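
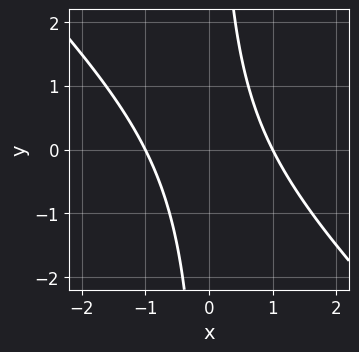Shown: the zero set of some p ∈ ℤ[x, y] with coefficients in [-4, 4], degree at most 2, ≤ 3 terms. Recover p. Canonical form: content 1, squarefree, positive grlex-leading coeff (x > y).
(a) deg p = 2. A generic line meets the curve in up to 2 points.
(b) Against the integer gridlines: the curve avoids every integer y-axis point in the box; among the integer gridlines, it crosses the x-axis at x ∈ {-1, 1}.
(c) Fitting integer coefficients to these (and the overall shape) gives p.

x^2 + x*y - 1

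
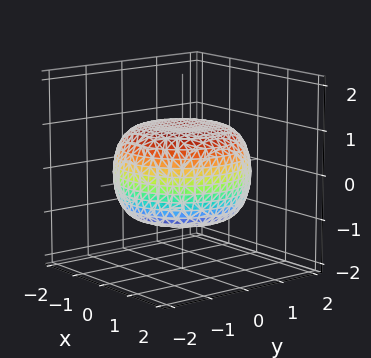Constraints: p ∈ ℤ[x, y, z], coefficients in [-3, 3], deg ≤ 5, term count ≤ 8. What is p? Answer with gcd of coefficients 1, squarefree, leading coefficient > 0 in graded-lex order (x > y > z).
x^4 + 2*x^2*y^2 + y^4 - x^2 - y^2 + 3*z^2 - 3

First, degree: no degree-3 surface has this shape, so deg p = 4.
Next, symmetries: rotational symmetry about the z-axis ⇒ p depends on x, y only through x² + y².
Next, against the integer gridlines: among the integer gridlines, it crosses the z-axis at z ∈ {-1, 1}; a circular section at z = -1 has radius exactly 1.
Finally, putting this together gives p.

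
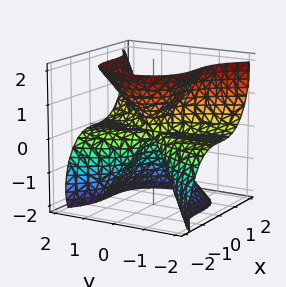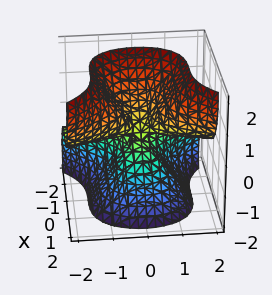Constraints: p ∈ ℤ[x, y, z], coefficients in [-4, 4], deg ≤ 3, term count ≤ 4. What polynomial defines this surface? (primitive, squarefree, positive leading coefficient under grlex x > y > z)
2*x^3 - 2*y^2*z + z^3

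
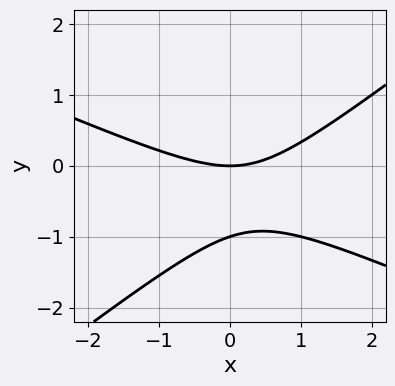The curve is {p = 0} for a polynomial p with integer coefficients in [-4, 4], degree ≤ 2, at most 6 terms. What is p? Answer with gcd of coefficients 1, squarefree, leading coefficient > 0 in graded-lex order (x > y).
1. Degree: no degree-1 curve has this shape, so deg p = 2.
2. From the visible intercepts: the y-axis gridline crossings are at y ∈ {-1, 0}; one x-axis crossing is at x = 0.
3. The integer polynomial consistent with all of this is the stated p.

x^2 + x*y - 3*y^2 - 3*y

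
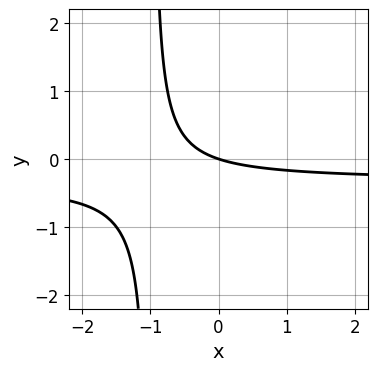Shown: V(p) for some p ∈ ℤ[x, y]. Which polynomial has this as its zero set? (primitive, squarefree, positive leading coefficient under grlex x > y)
First, deg p = 2. The shape is more complex than any degree-1 curve.
Then, observable constraints: it meets the x-axis at x = 0 (among the integer gridlines); it meets the y-axis at y = 0 (among the integer gridlines).
Finally, these observations pin down the coefficients.

3*x*y + x + 3*y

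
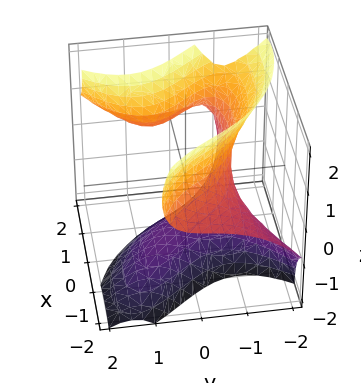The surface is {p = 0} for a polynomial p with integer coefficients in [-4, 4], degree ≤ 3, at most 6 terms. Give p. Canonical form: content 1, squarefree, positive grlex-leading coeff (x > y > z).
1. The degree is 3 — the shape is more complex than any degree-2 surface.
2. From the axis intercepts and sections: it misses every integer gridline on the x-axis; one y-axis crossing is at y = -1.
3. Fitting integer coefficients to these (and the overall shape) gives p.

2*x^2*z + 3*x*y*z - 2*y^3 - z^3 - 2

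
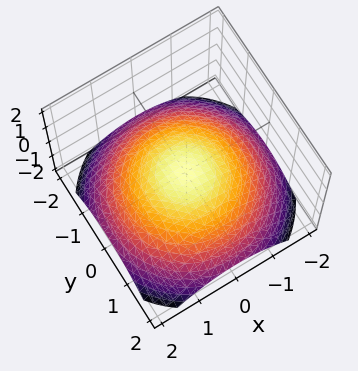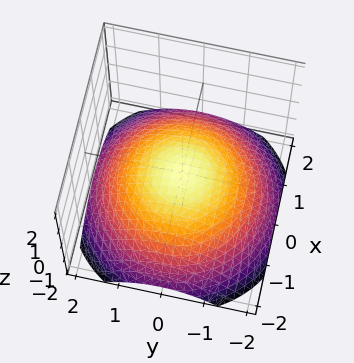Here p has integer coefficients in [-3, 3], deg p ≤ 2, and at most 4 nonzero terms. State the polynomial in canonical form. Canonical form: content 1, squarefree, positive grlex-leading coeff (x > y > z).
x^2 + y^2 + 3*z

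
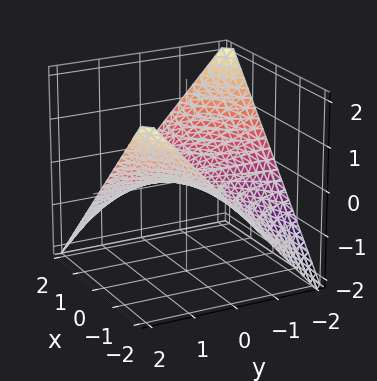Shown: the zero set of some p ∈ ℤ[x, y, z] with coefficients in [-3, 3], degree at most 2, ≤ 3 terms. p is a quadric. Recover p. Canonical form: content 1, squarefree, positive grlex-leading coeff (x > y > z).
x*y + 2*z

(a) deg p = 2. A saddle surface; a quadric.
(b) From the axis intercepts and sections: every point of the x-axis in the box is on the surface; the visible y-axis segment lies entirely on the surface; one z-axis crossing is at z = 0.
(c) The integer polynomial consistent with all of this is the stated p.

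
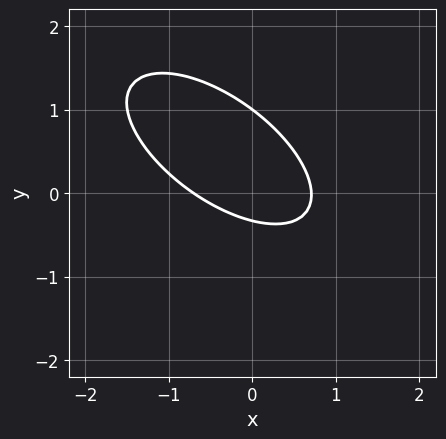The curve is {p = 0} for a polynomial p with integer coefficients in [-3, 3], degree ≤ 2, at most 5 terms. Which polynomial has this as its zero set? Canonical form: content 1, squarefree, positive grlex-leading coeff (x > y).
First, deg p = 2.
Next, reading off the gridlines: it meets the y-axis at y = 1 (among the integer gridlines).
Finally, putting this together gives p.

2*x^2 + 3*x*y + 3*y^2 - 2*y - 1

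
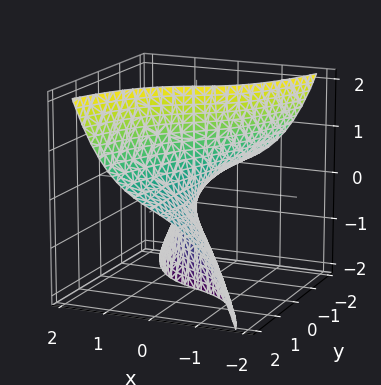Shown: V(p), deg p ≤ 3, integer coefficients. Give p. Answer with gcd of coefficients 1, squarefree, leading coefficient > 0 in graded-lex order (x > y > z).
1. deg p = 3.
2. Reading off the gridlines: every point of the z-axis in the box is on the surface; it crosses the x-axis at the gridline x = 0; every point of the y-axis in the box is on the surface.
3. Putting this together gives p.

x^3 - 2*y*z + 2*x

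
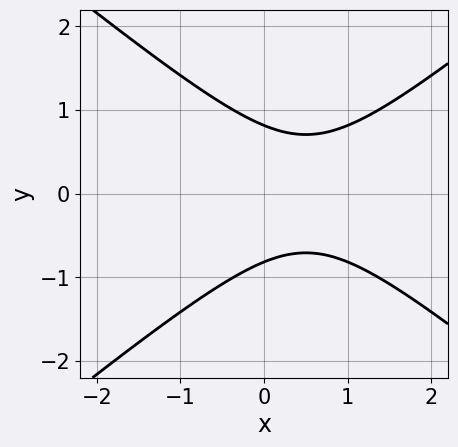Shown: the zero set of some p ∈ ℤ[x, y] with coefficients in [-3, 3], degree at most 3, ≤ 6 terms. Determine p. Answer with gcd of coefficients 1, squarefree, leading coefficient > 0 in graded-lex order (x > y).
(a) deg p = 2. The shape is more complex than any degree-1 curve.
(b) Symmetries: it's symmetric under y → −y, forcing even powers of y.
(c) Against the integer gridlines: no x-intercept at any integer in the box.
(d) Together with the visible shape, these determine p as stated.

2*x^2 - 3*y^2 - 2*x + 2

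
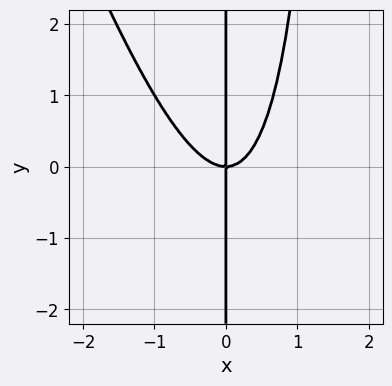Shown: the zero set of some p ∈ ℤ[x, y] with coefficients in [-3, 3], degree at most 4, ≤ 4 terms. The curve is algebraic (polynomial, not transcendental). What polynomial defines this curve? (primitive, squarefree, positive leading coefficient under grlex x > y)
3*x^3 + x^2*y - 2*x*y

First, deg p = 3. No degree-2 curve has this shape.
Then, against the integer gridlines: the visible y-axis segment lies entirely on the curve; it meets the x-axis at x = 0 (among the integer gridlines).
Finally, matching integer coefficients to the picture gives p.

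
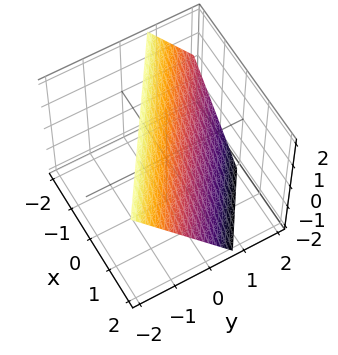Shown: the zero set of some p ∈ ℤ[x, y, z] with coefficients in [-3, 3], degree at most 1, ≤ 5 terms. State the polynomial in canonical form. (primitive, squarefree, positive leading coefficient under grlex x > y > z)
2*x + 3*y + 2*z - 2

(a) deg p = 1. Every cross-section is a straight line — this is a plane.
(b) Reading off the gridlines: it crosses the z-axis at the gridline z = 1; it crosses the x-axis at the gridline x = 1.
(c) Solving for integer coefficients yields p as stated.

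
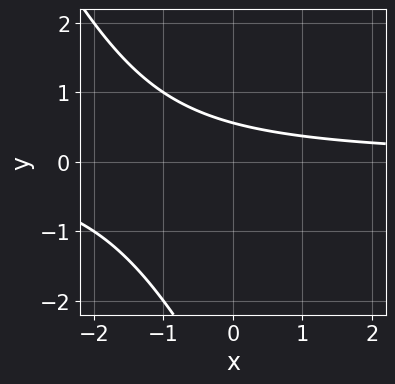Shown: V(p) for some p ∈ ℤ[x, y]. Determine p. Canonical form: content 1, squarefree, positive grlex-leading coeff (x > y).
2*x*y + y^2 + 3*y - 2

First, deg p = 2. The shape is more complex than any degree-1 curve.
Next, from the visible intercepts: the curve avoids every integer x-axis point in the box.
Finally, these observations pin down the coefficients.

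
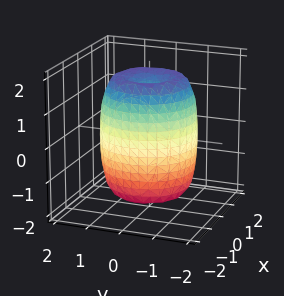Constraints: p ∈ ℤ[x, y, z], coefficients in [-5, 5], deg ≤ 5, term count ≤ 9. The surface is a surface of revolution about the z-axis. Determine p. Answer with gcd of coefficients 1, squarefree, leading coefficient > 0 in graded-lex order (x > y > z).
2*x^4 + 4*x^2*y^2 + 2*y^4 - 3*x^2 - 3*y^2 + z^2 - 2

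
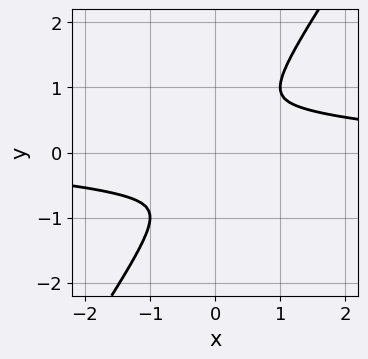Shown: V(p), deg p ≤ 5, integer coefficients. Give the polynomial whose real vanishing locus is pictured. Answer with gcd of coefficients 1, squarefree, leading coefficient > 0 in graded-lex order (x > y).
2*x^3*y + 3*x^2*y^2 - 2*y^4 - 3*x^2

First, deg p = 4. No degree-3 curve has this shape.
Finally, matching integer coefficients to the picture gives p.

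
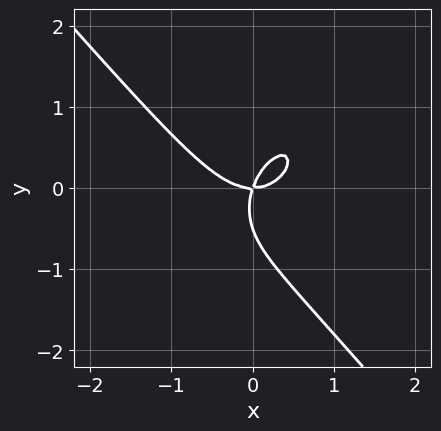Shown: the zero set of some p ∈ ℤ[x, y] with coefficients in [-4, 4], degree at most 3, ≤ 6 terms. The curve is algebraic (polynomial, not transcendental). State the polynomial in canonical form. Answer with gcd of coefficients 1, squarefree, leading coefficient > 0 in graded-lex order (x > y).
(a) Degree: no degree-2 curve has this shape, so deg p = 3.
(b) From the axis intercepts and sections: it crosses the x-axis at the gridline x = 0; it meets the y-axis at y = 0 (among the integer gridlines).
(c) Matching integer coefficients to the picture gives p.

3*x^3 + 2*y^3 - 3*x*y + y^2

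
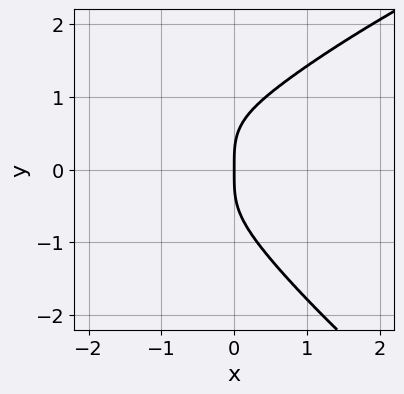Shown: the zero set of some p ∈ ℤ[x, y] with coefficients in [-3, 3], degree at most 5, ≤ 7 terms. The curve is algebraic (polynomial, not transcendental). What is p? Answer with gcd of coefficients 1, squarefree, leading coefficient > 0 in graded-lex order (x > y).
Degree: the shape is more complex than any degree-3 curve, so deg p = 4.
From the axis intercepts and sections: one x-axis crossing is at x = 0; one y-axis crossing is at y = 0.
Matching integer coefficients to the picture gives p.

x*y^3 + 2*y^4 - 3*x^3 - 3*x*y^2 - 2*x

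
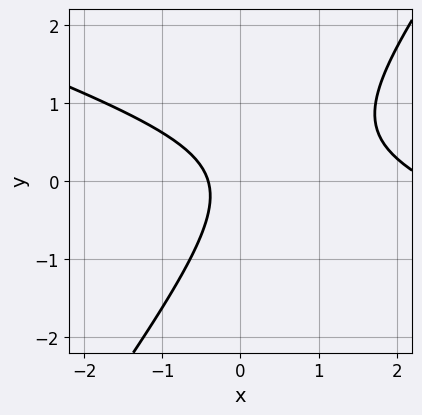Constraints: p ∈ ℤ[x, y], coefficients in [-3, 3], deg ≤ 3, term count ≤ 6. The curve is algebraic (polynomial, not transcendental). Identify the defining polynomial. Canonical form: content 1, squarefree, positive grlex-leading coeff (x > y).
x^2 + 2*x*y - 2*y^2 - 2*x - 1

1. deg p = 2. No degree-1 curve has this shape.
2. Against the integer gridlines: it misses every integer gridline on the y-axis.
3. Solving for integer coefficients yields p as stated.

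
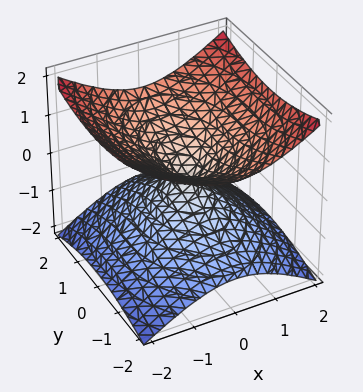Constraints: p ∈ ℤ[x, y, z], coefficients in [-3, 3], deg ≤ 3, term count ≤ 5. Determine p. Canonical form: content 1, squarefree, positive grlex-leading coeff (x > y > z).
(a) deg p = 2. Two nappes meeting at a single point; a quadric.
(b) Symmetries: the z ↦ −z reflection is a symmetry, so z appears only in even powers; the x ↦ −x reflection is a symmetry, so x appears only in even powers; mirror symmetry y ↦ −y ⇒ only even powers of y.
(c) Checking where it meets the axes: it crosses the z-axis at the gridline z = 0; it meets the y-axis at y = 0 (among the integer gridlines).
(d) Together with the visible shape, these determine p as stated.

2*x^2 + y^2 - 3*z^2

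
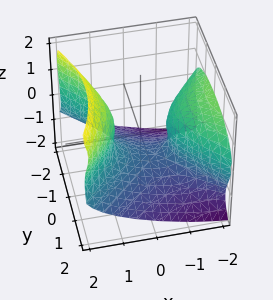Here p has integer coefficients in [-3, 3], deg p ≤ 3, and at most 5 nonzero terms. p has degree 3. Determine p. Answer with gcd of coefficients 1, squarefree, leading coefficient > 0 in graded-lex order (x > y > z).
The degree is 3 — no degree-2 surface has this shape.
Observable constraints: it misses every integer gridline on the y-axis.
Together with the visible shape, these determine p as stated.

3*x*z^2 - 3*z^3 + 3*x^2 - 3*y^2 - 2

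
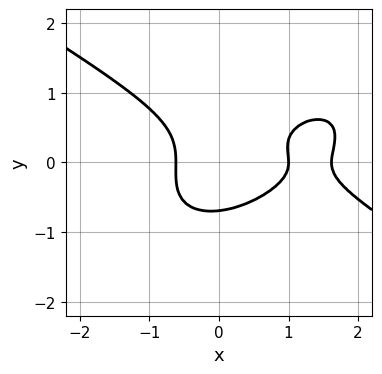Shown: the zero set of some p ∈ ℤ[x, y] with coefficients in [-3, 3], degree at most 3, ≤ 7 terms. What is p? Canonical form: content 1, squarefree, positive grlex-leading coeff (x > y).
x^3 - x*y^2 + 3*y^3 - 2*x^2 + 1

(a) The degree is 3 — a generic line meets the curve in up to 3 points.
(b) Checking where it meets the axes: it crosses the x-axis at the gridline x = 1.
(c) Assembling these constraints gives the stated polynomial.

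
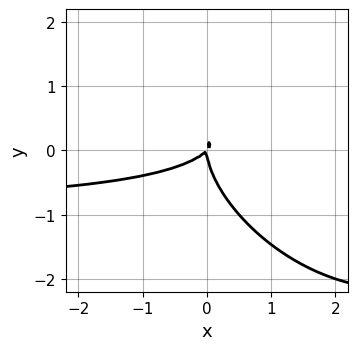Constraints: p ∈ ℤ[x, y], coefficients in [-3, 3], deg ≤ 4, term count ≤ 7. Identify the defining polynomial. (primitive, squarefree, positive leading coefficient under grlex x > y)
First, deg p = 3. The shape is more complex than any degree-2 curve.
Then, against the integer gridlines: one x-axis crossing is at x = 0; it meets the y-axis at y = 0 (among the integer gridlines).
Finally, together with the visible shape, these determine p as stated.

x^2*y + x*y^2 + y^3 + x^2 - x*y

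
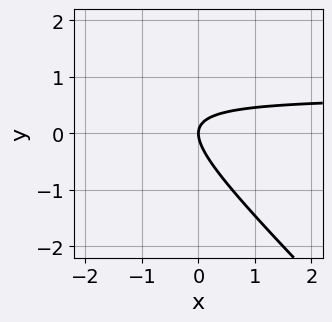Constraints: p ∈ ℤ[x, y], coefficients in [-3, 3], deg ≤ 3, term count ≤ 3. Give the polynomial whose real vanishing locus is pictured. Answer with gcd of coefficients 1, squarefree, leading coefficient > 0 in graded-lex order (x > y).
3*x*y + 3*y^2 - 2*x

(a) Degree: no degree-1 curve has this shape, so deg p = 2.
(b) Observable constraints: it crosses the x-axis at the gridline x = 0; it crosses the y-axis at the gridline y = 0.
(c) These observations pin down the coefficients.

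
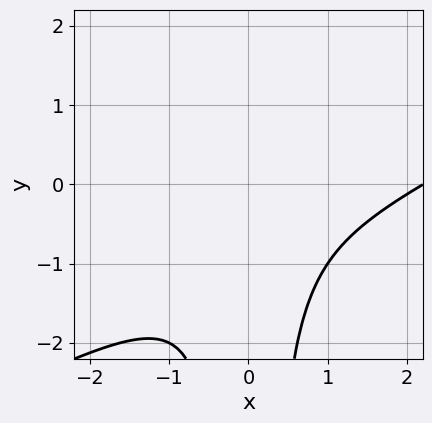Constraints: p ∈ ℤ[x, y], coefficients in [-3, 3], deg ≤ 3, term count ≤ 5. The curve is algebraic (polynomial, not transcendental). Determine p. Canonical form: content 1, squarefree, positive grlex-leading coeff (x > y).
x^3 - 2*x^2*y - 2*x^2 - 1

1. deg p = 3. A generic line meets the curve in up to 3 points.
2. Checking where it meets the axes: it misses every integer gridline on the y-axis; it misses every integer gridline on the x-axis.
3. Together with the visible shape, these determine p as stated.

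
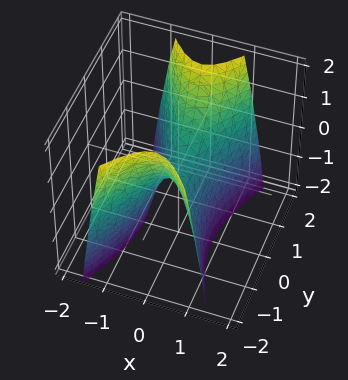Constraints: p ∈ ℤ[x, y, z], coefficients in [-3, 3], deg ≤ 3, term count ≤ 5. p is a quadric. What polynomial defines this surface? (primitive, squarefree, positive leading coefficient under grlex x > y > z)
deg p = 2. A saddle surface; a quadric.
Symmetries: the x ↦ −x reflection is a symmetry, so x appears only in even powers; it's symmetric under y → −y, forcing even powers of y.
Reading off the gridlines: it meets the x-axis at x = 0 (among the integer gridlines); one y-axis crossing is at y = 0; one z-axis crossing is at z = 0.
Together with the visible shape, these determine p as stated.

3*x^2 - y^2 + z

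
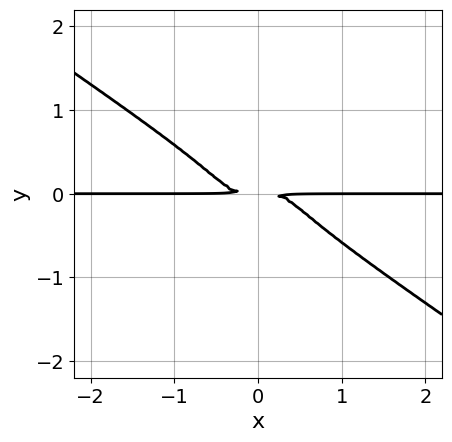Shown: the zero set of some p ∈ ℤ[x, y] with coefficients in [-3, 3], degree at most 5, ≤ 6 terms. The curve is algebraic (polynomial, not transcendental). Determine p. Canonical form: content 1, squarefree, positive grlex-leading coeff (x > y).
2*x^3*y - 3*x*y^3 + 2*y^4 + y^2

First, degree: a generic line meets the curve in up to 4 points, so deg p = 4.
Then, from the axis intercepts and sections: every point of the x-axis in the box is on the curve.
Finally, solving for integer coefficients yields p as stated.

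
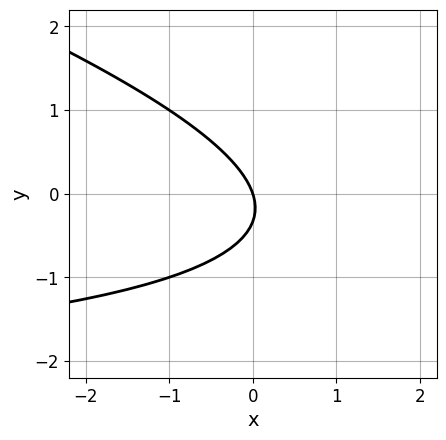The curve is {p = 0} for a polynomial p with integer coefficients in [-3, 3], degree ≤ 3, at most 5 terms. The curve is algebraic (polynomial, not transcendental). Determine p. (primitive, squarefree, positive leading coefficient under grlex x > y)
x*y + 3*y^2 + 3*x + y

First, deg p = 2.
Next, checking where it meets the axes: one x-axis crossing is at x = 0; it meets the y-axis at y = 0 (among the integer gridlines).
Finally, fitting integer coefficients to these (and the overall shape) gives p.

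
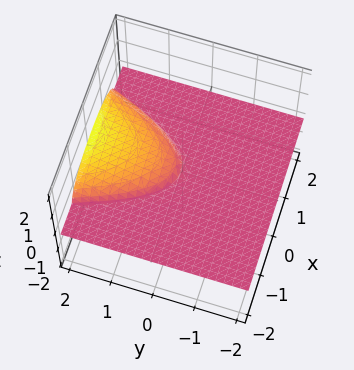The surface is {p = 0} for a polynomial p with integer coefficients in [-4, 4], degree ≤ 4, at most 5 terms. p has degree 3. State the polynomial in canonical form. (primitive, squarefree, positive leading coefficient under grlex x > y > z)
x^2*z + 3*z^3 - y*z

First, the picture has 2 separate pieces.
Next, deg p = 3.
Next, observable constraints: it meets the z-axis at z = 0 (among the integer gridlines); the visible y-axis segment lies entirely on the surface; every point of the x-axis in the box is on the surface.
Finally, matching integer coefficients to the picture gives p.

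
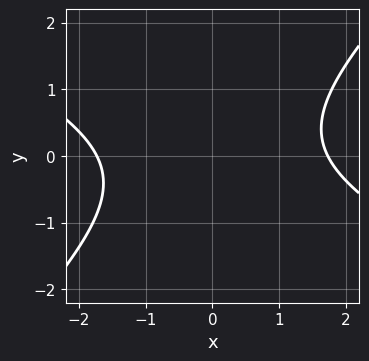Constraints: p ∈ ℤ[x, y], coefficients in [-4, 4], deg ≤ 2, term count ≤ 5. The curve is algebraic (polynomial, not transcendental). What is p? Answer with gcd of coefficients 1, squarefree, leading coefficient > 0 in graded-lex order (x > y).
x^2 + x*y - 2*y^2 - 3

First, degree: a generic line meets the curve in up to 2 points, so deg p = 2.
Then, from the axis intercepts and sections: the curve avoids every integer y-axis point in the box.
Finally, fitting integer coefficients to these (and the overall shape) gives p.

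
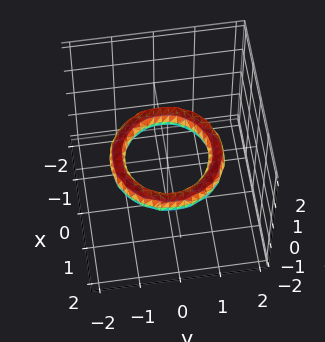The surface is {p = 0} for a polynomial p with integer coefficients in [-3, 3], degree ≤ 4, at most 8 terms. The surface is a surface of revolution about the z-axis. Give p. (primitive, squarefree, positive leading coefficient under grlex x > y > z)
deg p = 4. The shape is more complex than any degree-3 surface.
Symmetries: every cross-section ⟂ z is a circle, so x, y appear only via x² + y².
Checking where it meets the axes: the surface avoids every integer z-axis point in the box; the x-axis gridline crossings are at x ∈ {-1, 1}.
Fitting integer coefficients to these (and the overall shape) gives p. Check: (0, 1, 0) on the y-axis lies on the surface, and p(0, 1, 0) = 0. ✓

x^4 + 2*x^2*y^2 + y^4 - 3*x^2 - 3*y^2 + 3*z^2 + 2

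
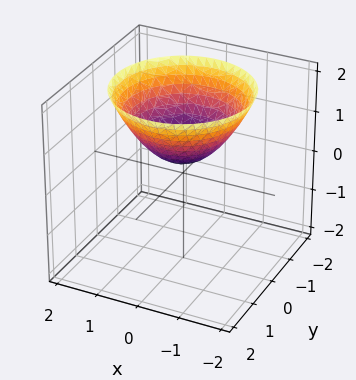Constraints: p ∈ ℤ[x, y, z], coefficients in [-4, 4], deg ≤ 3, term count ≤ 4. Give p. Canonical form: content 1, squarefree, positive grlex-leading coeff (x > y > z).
First, degree: no degree-1 surface has this shape, so deg p = 2.
Then, symmetries: rotational symmetry about the z-axis ⇒ p depends on x, y only through x² + y².
Next, reading off the gridlines: a circular section at z = 2 has radius between 1 and 2; it misses every integer gridline on the y-axis; the surface avoids every integer x-axis point in the box.
Finally, matching integer coefficients to the picture gives p.

2*x^2 + 2*y^2 - 3*z + 1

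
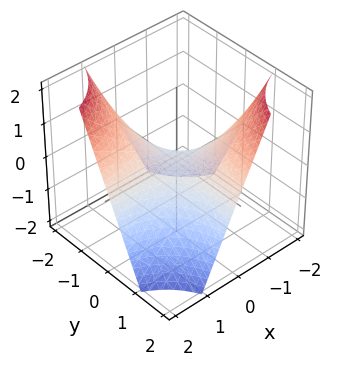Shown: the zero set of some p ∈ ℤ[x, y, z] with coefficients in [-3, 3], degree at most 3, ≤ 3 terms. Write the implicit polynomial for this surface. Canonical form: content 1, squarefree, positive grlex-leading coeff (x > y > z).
x*y + z

(a) Degree: a saddle surface; a quadric, so deg p = 2.
(b) Checking where it meets the axes: the visible x-axis segment lies entirely on the surface; the visible y-axis segment lies entirely on the surface; it meets the z-axis at z = 0 (among the integer gridlines).
(c) Fitting integer coefficients to these (and the overall shape) gives p.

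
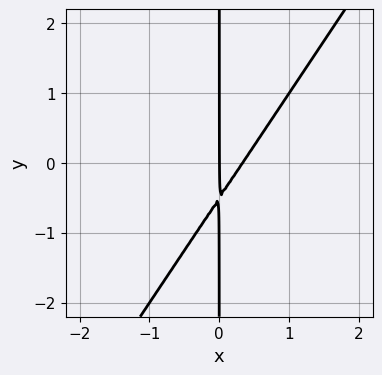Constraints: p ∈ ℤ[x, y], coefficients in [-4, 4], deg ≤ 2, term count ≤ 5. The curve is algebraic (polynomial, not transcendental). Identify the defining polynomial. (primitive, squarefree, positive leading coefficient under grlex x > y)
3*x^2 - 2*x*y - x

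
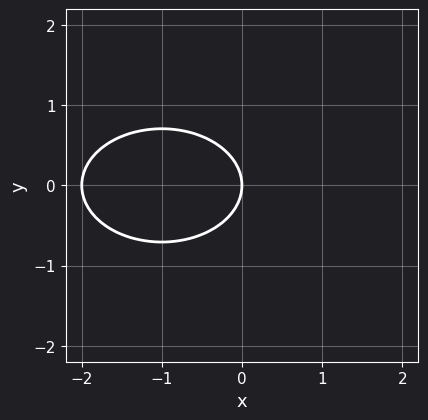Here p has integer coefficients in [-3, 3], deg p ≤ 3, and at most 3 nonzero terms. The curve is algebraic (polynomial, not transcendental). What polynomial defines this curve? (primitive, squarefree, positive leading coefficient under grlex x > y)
x^2 + 2*y^2 + 2*x

1. deg p = 2.
2. Symmetries: it's symmetric under y → −y, forcing even powers of y.
3. Checking where it meets the axes: one y-axis crossing is at y = 0; among the integer gridlines, it crosses the x-axis at x ∈ {-2, 0}.
4. Together with the visible shape, these determine p as stated.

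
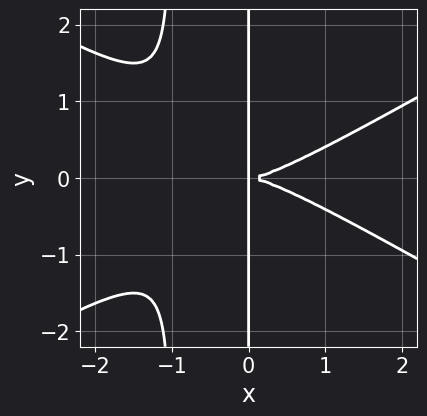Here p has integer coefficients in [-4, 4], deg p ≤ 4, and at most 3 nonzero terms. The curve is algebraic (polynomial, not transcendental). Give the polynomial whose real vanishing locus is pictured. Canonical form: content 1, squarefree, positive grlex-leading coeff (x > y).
x^4 - 3*x^2*y^2 - 3*x*y^2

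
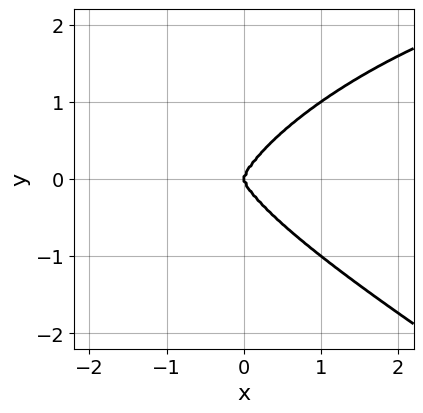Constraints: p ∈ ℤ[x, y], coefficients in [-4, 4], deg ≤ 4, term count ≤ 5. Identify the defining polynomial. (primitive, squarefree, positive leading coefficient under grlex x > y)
1. deg p = 4.
2. Reading off the gridlines: it crosses the y-axis at the gridline y = 0; one x-axis crossing is at x = 0.
3. These observations pin down the coefficients.

x^3*y - x*y^3 + 3*y^4 - 3*x^3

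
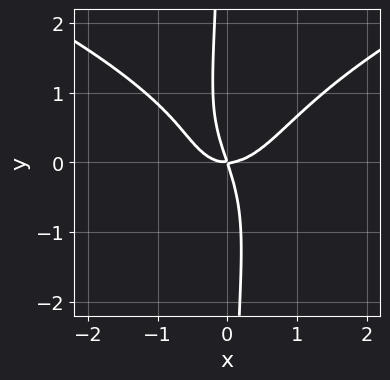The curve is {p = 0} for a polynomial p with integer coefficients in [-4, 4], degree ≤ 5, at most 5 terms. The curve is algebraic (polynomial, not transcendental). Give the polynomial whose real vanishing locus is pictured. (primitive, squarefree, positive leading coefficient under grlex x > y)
2*x*y^3 - 3*x^3 + 3*x*y + y^2

First, the degree is 4 — a generic line meets the curve in up to 4 points.
Then, against the integer gridlines: it meets the x-axis at x = 0 (among the integer gridlines); it crosses the y-axis at the gridline y = 0.
Finally, fitting integer coefficients to these (and the overall shape) gives p.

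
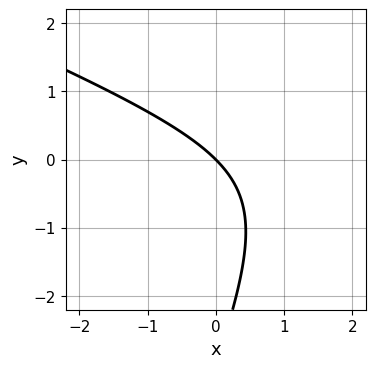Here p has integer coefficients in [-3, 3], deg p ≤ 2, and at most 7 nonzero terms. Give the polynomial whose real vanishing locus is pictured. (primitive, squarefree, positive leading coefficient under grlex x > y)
x^2 + 2*x*y - y^2 - 3*x - 3*y

Degree: a generic line meets the curve in up to 2 points, so deg p = 2.
Observable constraints: one x-axis crossing is at x = 0; it meets the y-axis at y = 0 (among the integer gridlines).
Assembling these constraints gives the stated polynomial.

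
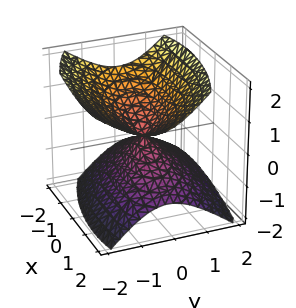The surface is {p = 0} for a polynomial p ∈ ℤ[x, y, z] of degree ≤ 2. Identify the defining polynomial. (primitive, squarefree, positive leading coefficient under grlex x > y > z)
(a) The picture has 2 separate pieces.
(b) Degree: a generic line meets the surface in up to 2 points, so deg p = 2.
(c) Observable constraints: it meets the z-axis at z = 0 (among the integer gridlines); it crosses the x-axis at the gridline x = 0.
(d) Fitting integer coefficients to these (and the overall shape) gives p.

x^2 + x*y + 3*y^2 + y*z - 3*z^2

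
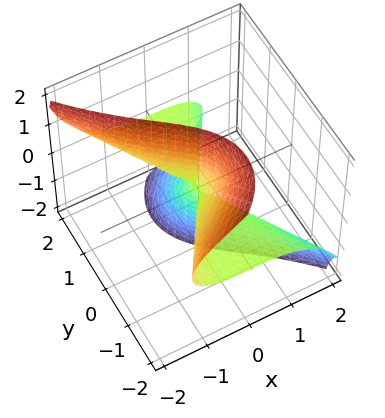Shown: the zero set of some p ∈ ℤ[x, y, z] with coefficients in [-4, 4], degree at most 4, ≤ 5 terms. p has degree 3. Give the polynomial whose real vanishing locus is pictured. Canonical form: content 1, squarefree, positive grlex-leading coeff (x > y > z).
(a) The degree is 3 — a generic line meets the surface in up to 3 points.
(b) From the axis intercepts and sections: the visible y-axis segment lies entirely on the surface; it crosses the x-axis at the gridline x = 0.
(c) Assembling these constraints gives the stated polynomial. Check: (0, 0, -1) on the z-axis lies on the surface, and p(0, 0, -1) = 0. ✓

2*x^3 + 3*x*z^2 + 3*y^2*z + 3*y*z^2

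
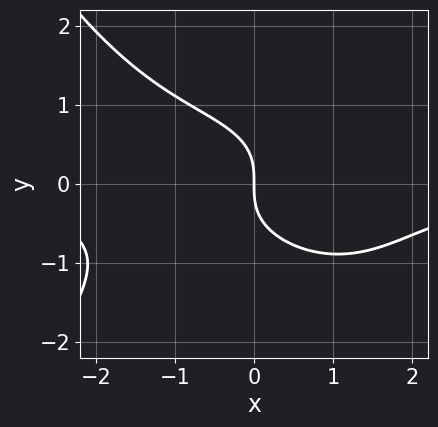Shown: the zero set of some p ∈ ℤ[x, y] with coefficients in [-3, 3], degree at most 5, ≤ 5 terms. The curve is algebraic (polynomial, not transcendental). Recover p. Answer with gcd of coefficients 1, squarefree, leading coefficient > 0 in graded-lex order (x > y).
x^3*y + 3*y^3 + 3*x

(a) The degree is 4 — no degree-3 curve has this shape.
(b) Against the integer gridlines: it crosses the x-axis at the gridline x = 0; it crosses the y-axis at the gridline y = 0.
(c) Solving for integer coefficients yields p as stated.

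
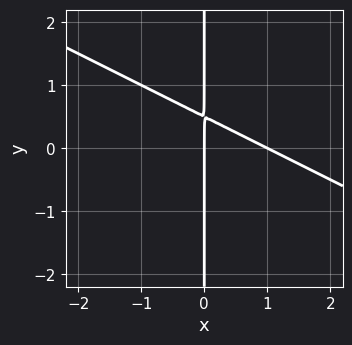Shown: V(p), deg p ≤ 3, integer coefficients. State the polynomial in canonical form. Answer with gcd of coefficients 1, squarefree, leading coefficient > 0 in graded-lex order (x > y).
x^2 + 2*x*y - x

1. deg p = 2. A generic line meets the curve in up to 2 points.
2. From the axis intercepts and sections: among the integer gridlines, it crosses the x-axis at x ∈ {0, 1}; every point of the y-axis in the box is on the curve.
3. Solving for integer coefficients yields p as stated.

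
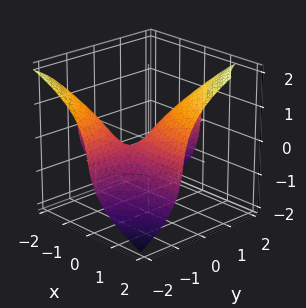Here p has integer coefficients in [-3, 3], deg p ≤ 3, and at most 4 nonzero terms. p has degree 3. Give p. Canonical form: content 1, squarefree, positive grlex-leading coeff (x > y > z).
z^3 - 3*x*y - 2*x + z

The degree is 3 — a generic line meets the surface in up to 3 points.
Checking where it meets the axes: every point of the y-axis in the box is on the surface; it meets the x-axis at x = 0 (among the integer gridlines).
Solving for integer coefficients yields p as stated.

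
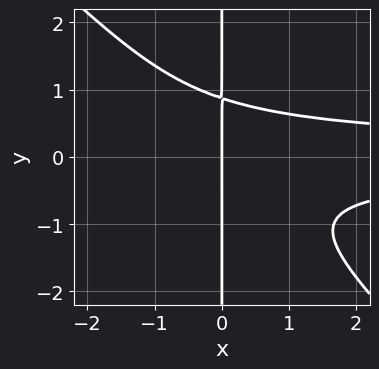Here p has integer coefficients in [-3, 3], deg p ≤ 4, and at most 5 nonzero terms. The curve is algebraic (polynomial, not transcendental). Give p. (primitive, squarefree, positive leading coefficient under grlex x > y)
Degree: the shape is more complex than any degree-3 curve, so deg p = 4.
Against the integer gridlines: every point of the y-axis in the box is on the curve; it crosses the x-axis at the gridline x = 0.
Solving for integer coefficients yields p as stated.

3*x^2*y^2 + 3*x*y^3 - 2*x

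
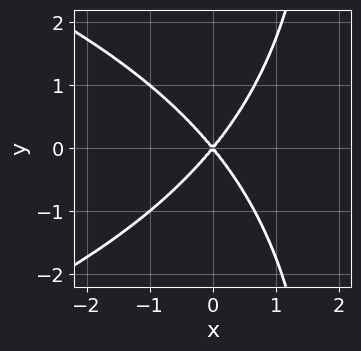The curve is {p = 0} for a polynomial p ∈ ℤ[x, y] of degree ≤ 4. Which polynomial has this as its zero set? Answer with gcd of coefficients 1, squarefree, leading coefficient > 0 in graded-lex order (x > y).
x*y^2 + 3*x^2 - 2*y^2

(a) The degree is 3 — no degree-2 curve has this shape.
(b) Symmetries: it's symmetric under y → −y, forcing even powers of y.
(c) Against the integer gridlines: it meets the x-axis at x = 0 (among the integer gridlines); one y-axis crossing is at y = 0.
(d) Matching integer coefficients to the picture gives p.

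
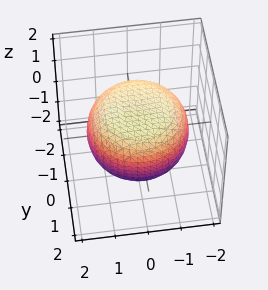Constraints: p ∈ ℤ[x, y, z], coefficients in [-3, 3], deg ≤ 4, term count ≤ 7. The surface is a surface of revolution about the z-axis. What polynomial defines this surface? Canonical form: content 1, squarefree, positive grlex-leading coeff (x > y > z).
1. The degree is 4 — no degree-3 surface has this shape.
2. Symmetries: rotational symmetry about the z-axis ⇒ p depends on x, y only through x² + y².
3. From the visible intercepts: a circular section at z = 0 has radius between 1 and 2; among the integer gridlines, it crosses the z-axis at z ∈ {-1, 1}.
4. Together with the visible shape, these determine p as stated.

x^4 + 2*x^2*y^2 + y^4 - x^2 - y^2 + 3*z^2 - 3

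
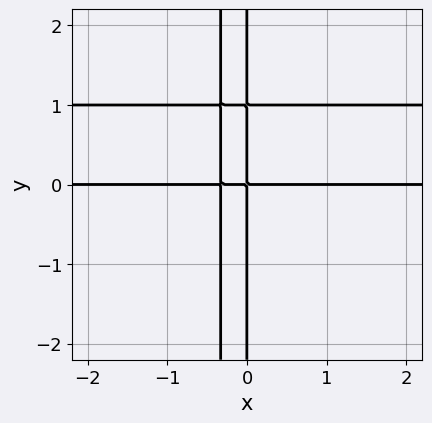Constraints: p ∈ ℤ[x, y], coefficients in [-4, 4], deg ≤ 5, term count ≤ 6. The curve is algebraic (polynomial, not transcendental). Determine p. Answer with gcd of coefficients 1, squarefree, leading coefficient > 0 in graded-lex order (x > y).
3*x^2*y^2 - 3*x^2*y + x*y^2 - x*y

(a) Degree: a generic line meets the curve in up to 4 points, so deg p = 4.
(b) From the visible intercepts: the visible x-axis segment lies entirely on the curve; the visible y-axis segment lies entirely on the curve.
(c) Fitting integer coefficients to these (and the overall shape) gives p.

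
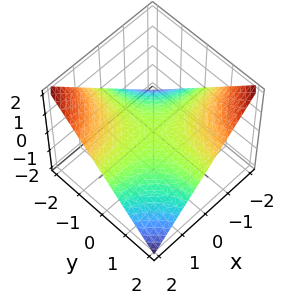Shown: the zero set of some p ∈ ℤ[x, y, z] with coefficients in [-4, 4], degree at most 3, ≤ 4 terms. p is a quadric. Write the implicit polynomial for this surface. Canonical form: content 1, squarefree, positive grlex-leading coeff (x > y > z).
First, degree: a saddle surface; a quadric, so deg p = 2.
Next, against the integer gridlines: one z-axis crossing is at z = 0; every point of the x-axis in the box is on the surface.
Finally, putting this together gives p. Check: (0, -2, 0) on the y-axis lies on the surface, and p(0, -2, 0) = 0. ✓

x*y + 2*z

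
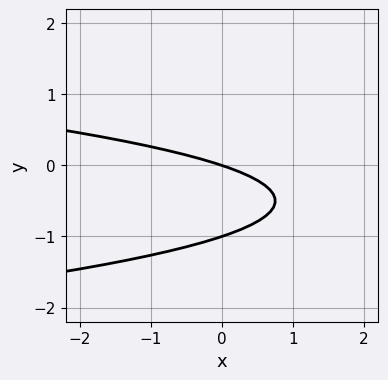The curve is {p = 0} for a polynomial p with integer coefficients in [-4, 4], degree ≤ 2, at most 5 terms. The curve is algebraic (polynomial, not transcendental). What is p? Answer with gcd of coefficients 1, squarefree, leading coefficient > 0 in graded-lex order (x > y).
1. The degree is 2 — the shape is more complex than any degree-1 curve.
2. Checking where it meets the axes: the y-axis gridline crossings are at y ∈ {-1, 0}; it crosses the x-axis at the gridline x = 0.
3. Matching integer coefficients to the picture gives p.

3*y^2 + x + 3*y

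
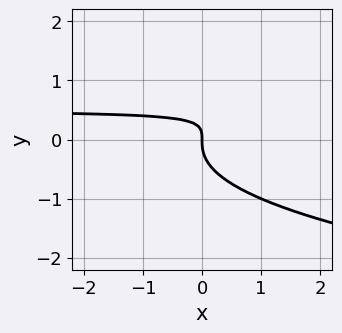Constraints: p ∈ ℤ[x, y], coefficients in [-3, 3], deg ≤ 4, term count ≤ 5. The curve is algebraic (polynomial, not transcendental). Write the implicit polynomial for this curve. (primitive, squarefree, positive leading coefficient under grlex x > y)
(a) The degree is 3 — no degree-2 curve has this shape.
(b) From the visible intercepts: one y-axis crossing is at y = 0; it meets the x-axis at x = 0 (among the integer gridlines).
(c) Fitting integer coefficients to these (and the overall shape) gives p.

3*y^3 - 2*x*y + x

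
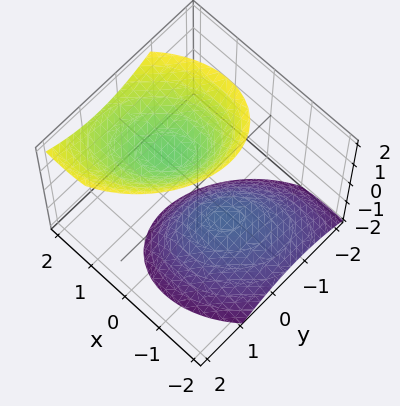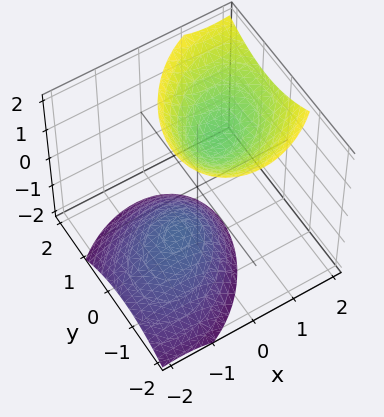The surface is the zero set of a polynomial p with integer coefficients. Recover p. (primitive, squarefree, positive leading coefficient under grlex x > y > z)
3*x^2 - 2*x*y - 3*x*z + 3*y^2 - 2*z^2 + 3

First, the picture has 2 separate pieces.
Then, degree: no degree-1 surface has this shape, so deg p = 2.
Next, from the visible intercepts: no x-intercept at any integer in the box; no y-intercept at any integer in the box.
Finally, together with the visible shape, these determine p as stated.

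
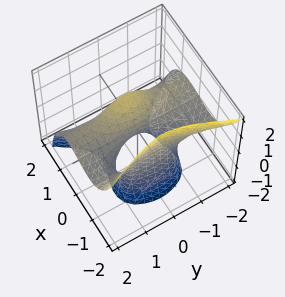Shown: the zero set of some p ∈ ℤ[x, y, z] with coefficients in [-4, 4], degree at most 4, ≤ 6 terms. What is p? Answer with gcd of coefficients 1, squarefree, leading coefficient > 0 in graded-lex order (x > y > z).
3*x^3 + 2*y^2*z + z^2 - 3*x

First, deg p = 3. A generic line meets the surface in up to 3 points.
Then, against the integer gridlines: it crosses the z-axis at the gridline z = 0; the x-axis gridline crossings are at x ∈ {-1, 0, 1}; every point of the y-axis in the box is on the surface.
Finally, fitting integer coefficients to these (and the overall shape) gives p.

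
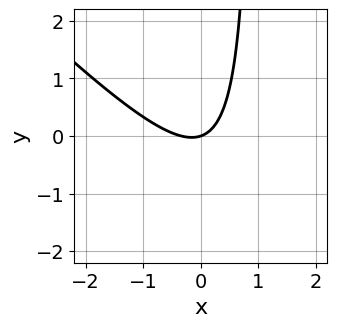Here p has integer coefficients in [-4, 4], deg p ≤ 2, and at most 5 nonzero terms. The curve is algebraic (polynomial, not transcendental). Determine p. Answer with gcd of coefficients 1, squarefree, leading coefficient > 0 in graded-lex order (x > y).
3*x^2 + 3*x*y + x - 3*y

(a) deg p = 2.
(b) Reading off the gridlines: one y-axis crossing is at y = 0; it meets the x-axis at x = 0 (among the integer gridlines).
(c) Matching integer coefficients to the picture gives p.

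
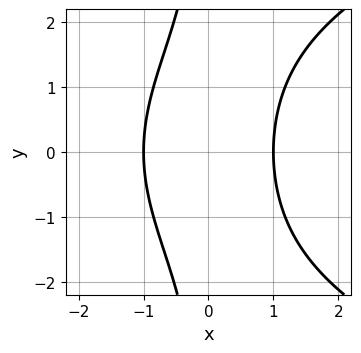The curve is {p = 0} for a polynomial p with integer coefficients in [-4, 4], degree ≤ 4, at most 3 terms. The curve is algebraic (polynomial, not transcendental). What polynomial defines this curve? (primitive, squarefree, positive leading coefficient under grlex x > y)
First, the degree is 3 — a generic line meets the curve in up to 3 points.
Next, symmetries: mirror symmetry y ↦ −y ⇒ only even powers of y.
Next, from the axis intercepts and sections: the x-axis gridline crossings are at x ∈ {-1, 1}; no y-intercept at any integer in the box.
Finally, the integer polynomial consistent with all of this is the stated p.

x*y^2 - 3*x^2 + 3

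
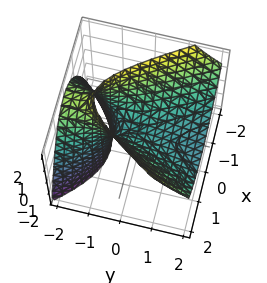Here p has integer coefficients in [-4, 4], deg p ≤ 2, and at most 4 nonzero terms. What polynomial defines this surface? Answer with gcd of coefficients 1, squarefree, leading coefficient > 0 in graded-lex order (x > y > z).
3*x^2 - y^2 - 3*y*z - 3*z

deg p = 2.
Reading off the gridlines: one z-axis crossing is at z = 0; it meets the y-axis at y = 0 (among the integer gridlines).
Assembling these constraints gives the stated polynomial.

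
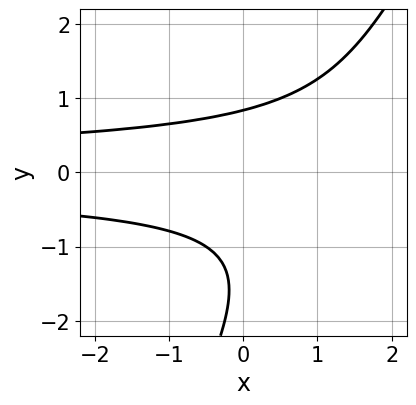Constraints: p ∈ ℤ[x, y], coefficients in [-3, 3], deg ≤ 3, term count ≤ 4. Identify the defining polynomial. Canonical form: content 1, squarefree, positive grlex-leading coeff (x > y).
2*x*y^2 - y^3 - 2*y^2 + 2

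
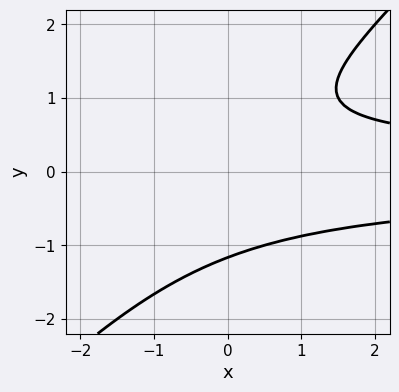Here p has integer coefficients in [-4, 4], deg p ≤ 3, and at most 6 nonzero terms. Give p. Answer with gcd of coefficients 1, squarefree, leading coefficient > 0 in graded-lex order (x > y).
First, deg p = 3.
Next, checking where it meets the axes: no x-intercept at any integer in the box.
Finally, these observations pin down the coefficients.

2*x*y^2 - 2*y^3 + y - 2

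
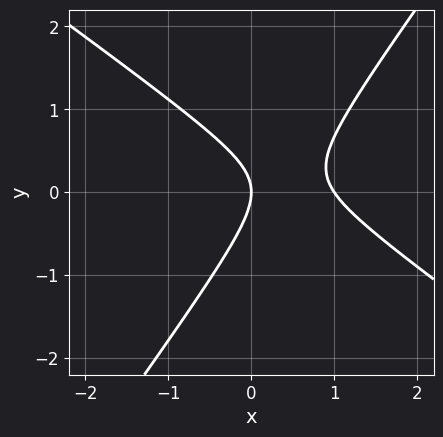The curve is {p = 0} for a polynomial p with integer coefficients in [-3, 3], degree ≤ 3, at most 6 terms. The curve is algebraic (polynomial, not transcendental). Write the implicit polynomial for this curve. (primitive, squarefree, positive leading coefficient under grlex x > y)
Degree: the shape is more complex than any degree-1 curve, so deg p = 2.
Reading off the gridlines: the x-axis gridline crossings are at x ∈ {0, 1}; it crosses the y-axis at the gridline y = 0.
Putting this together gives p.

3*x^2 + 2*x*y - 3*y^2 - 3*x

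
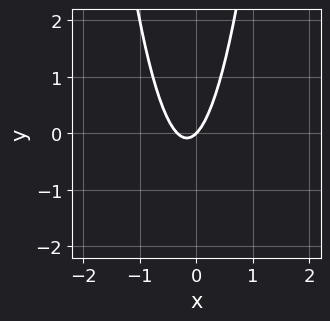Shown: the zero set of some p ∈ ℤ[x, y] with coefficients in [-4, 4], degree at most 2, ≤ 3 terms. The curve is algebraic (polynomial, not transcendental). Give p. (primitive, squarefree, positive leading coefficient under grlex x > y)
3*x^2 + x - y

Degree: no degree-1 curve has this shape, so deg p = 2.
Checking where it meets the axes: it meets the x-axis at x = 0 (among the integer gridlines); it meets the y-axis at y = 0 (among the integer gridlines).
These observations pin down the coefficients.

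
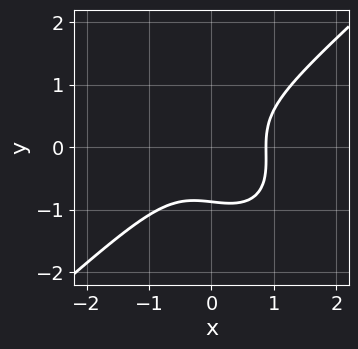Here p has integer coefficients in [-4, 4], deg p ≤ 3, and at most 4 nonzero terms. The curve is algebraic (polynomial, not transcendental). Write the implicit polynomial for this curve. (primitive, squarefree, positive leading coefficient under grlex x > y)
3*x^3 - x*y^2 - 3*y^3 - 2

1. deg p = 3.
2. Matching integer coefficients to the picture gives p.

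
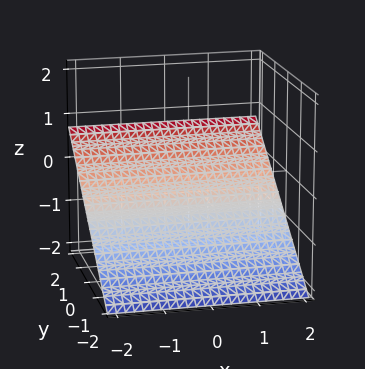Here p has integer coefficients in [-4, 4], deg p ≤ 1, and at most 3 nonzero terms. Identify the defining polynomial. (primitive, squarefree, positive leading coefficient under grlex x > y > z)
2*y - 3*z - 2

Degree: every cross-section is a straight line — this is a plane, so deg p = 1.
Reading off the gridlines: no x-intercept at any integer in the box; it crosses the y-axis at the gridline y = 1.
Putting this together gives p.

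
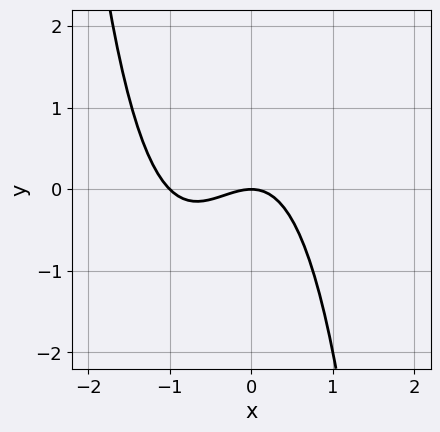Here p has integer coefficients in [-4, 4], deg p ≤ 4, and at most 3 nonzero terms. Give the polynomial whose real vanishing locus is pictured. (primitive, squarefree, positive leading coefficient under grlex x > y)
x^3 + x^2 + y

(a) deg p = 3.
(b) From the axis intercepts and sections: among the integer gridlines, it crosses the x-axis at x ∈ {-1, 0}; it meets the y-axis at y = 0 (among the integer gridlines).
(c) Together with the visible shape, these determine p as stated.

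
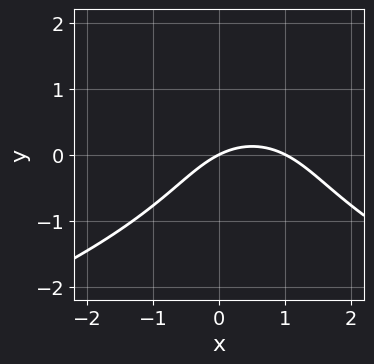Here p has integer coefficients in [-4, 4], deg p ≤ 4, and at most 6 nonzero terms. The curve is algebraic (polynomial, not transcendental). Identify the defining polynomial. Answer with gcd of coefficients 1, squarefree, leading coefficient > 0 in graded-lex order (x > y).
y^3 + x^2 - x + 2*y

1. deg p = 3. No degree-2 curve has this shape.
2. From the visible intercepts: it crosses the y-axis at the gridline y = 0; among the integer gridlines, it crosses the x-axis at x ∈ {0, 1}.
3. Putting this together gives p.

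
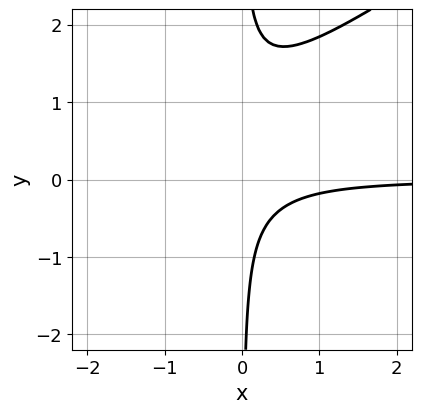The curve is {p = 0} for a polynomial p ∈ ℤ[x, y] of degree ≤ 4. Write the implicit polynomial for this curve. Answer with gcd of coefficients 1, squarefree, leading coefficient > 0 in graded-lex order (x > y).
2*x^2*y - 3*x*y^2 + 3*x*y + 1

Degree: no degree-2 curve has this shape, so deg p = 3.
Checking where it meets the axes: no x-intercept at any integer in the box; it misses every integer gridline on the y-axis.
Solving for integer coefficients yields p as stated.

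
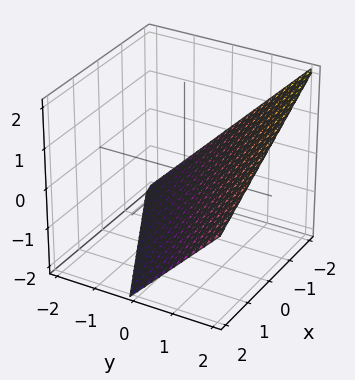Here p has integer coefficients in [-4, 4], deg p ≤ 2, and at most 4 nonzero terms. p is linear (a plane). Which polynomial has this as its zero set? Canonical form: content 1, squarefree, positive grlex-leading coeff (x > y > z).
(a) deg p = 1. The surface is flat (a plane).
(b) Observable constraints: it meets the x-axis at x = -2 (among the integer gridlines); it meets the y-axis at y = 1 (among the integer gridlines); it crosses the z-axis at the gridline z = -1.
(c) Solving for integer coefficients yields p as stated.

x - 2*y + 2*z + 2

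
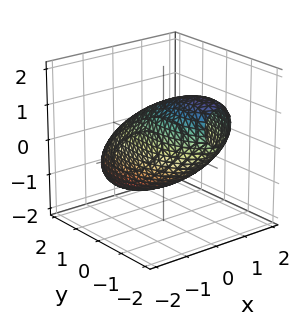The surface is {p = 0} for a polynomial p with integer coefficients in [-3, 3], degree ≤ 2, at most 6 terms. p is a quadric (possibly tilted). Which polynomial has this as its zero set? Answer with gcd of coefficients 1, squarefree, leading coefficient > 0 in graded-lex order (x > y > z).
3*x^2 + y^2 + 2*y*z + 2*z^2 - 3

(a) deg p = 2. The shape is more complex than any degree-1 surface.
(b) Reading off the gridlines: the x-axis gridline crossings are at x ∈ {-1, 1}.
(c) These observations pin down the coefficients.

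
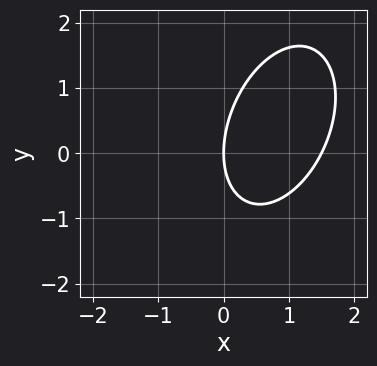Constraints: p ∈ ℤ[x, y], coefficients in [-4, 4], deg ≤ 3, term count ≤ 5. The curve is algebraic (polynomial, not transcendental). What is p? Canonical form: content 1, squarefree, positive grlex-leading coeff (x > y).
2*x^2 - x*y + y^2 - 3*x

Degree: a generic line meets the curve in up to 2 points, so deg p = 2.
Observable constraints: it crosses the y-axis at the gridline y = 0; it crosses the x-axis at the gridline x = 0.
Solving for integer coefficients yields p as stated.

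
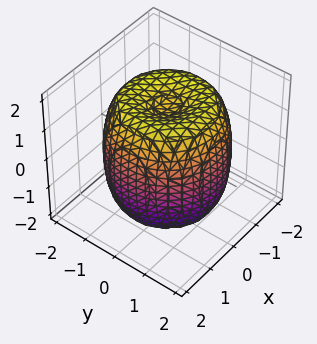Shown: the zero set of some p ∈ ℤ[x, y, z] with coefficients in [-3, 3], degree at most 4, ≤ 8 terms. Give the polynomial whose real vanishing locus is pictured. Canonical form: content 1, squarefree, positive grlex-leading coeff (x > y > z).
x^4 + 2*x^2*y^2 + y^4 - 2*x^2 - 2*y^2 + z^2 - 2

Degree: no degree-3 surface has this shape, so deg p = 4.
Symmetries: rotational symmetry about the z-axis ⇒ p depends on x, y only through x² + y².
Against the integer gridlines: a circular section at z = 0 has radius between 1 and 2.
Together with the visible shape, these determine p as stated.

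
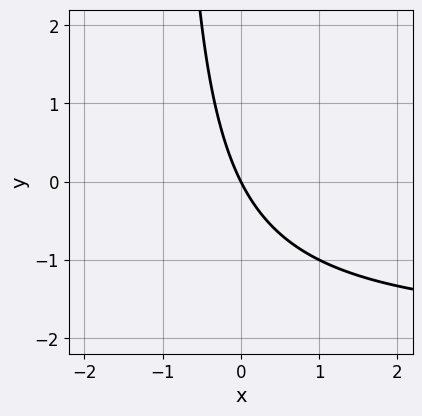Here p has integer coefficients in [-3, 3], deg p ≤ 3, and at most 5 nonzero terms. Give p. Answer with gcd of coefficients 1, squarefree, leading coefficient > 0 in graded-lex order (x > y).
1. Degree: the shape is more complex than any degree-1 curve, so deg p = 2.
2. Reading off the gridlines: one y-axis crossing is at y = 0; it meets the x-axis at x = 0 (among the integer gridlines).
3. Solving for integer coefficients yields p as stated.

x*y + 2*x + y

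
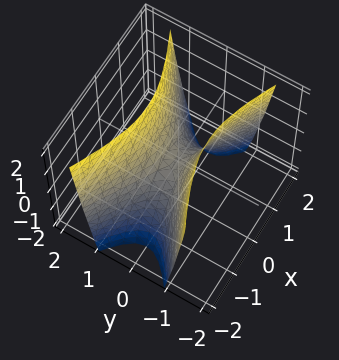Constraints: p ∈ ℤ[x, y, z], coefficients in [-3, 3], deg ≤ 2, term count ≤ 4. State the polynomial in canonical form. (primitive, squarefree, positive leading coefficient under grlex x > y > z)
x^2 - 3*y^2 + z

1. Degree: a saddle surface; a quadric, so deg p = 2.
2. Symmetries: mirror symmetry x ↦ −x ⇒ only even powers of x; the y ↦ −y reflection is a symmetry, so y appears only in even powers.
3. From the visible intercepts: it crosses the y-axis at the gridline y = 0; it meets the x-axis at x = 0 (among the integer gridlines); it crosses the z-axis at the gridline z = 0.
4. These observations pin down the coefficients.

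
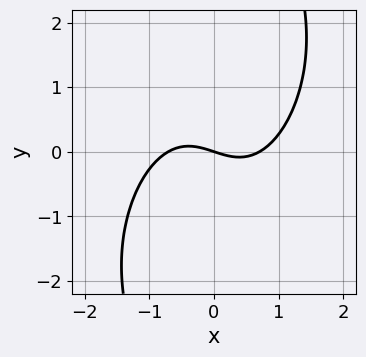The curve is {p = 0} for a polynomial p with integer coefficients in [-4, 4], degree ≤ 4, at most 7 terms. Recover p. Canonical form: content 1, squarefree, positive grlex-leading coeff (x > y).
2*x^3 - x^2*y + x*y^2 - x - 3*y

The degree is 3 — no degree-2 curve has this shape.
Observable constraints: it meets the y-axis at y = 0 (among the integer gridlines); one x-axis crossing is at x = 0.
Fitting integer coefficients to these (and the overall shape) gives p.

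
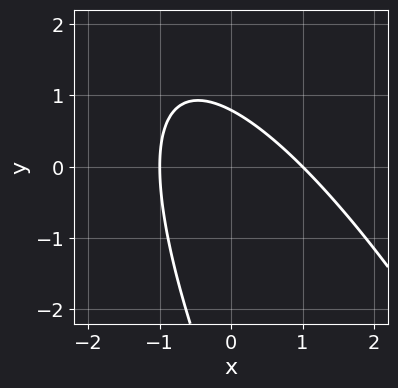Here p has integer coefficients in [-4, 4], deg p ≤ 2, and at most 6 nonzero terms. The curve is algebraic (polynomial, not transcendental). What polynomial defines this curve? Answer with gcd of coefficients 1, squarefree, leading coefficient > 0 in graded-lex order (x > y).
3*x^2 + 3*x*y + y^2 + 3*y - 3

First, the degree is 2 — the shape is more complex than any degree-1 curve.
Then, observable constraints: among the integer gridlines, it crosses the x-axis at x ∈ {-1, 1}.
Finally, the integer polynomial consistent with all of this is the stated p.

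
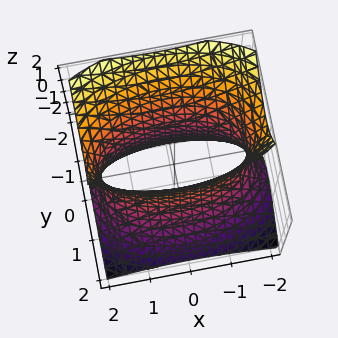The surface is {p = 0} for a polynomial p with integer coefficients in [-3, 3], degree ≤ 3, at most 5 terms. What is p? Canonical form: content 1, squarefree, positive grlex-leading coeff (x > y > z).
x^2 + 3*y^2 + 2*y*z - z^2 - 3

deg p = 2. The shape is more complex than any degree-1 surface.
Checking where it meets the axes: it misses every integer gridline on the z-axis; the y-axis gridline crossings are at y ∈ {-1, 1}.
The integer polynomial consistent with all of this is the stated p.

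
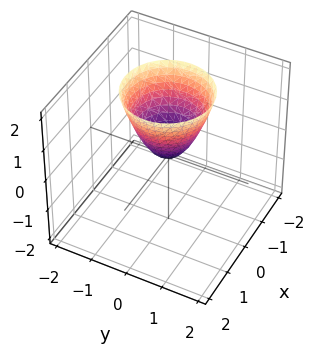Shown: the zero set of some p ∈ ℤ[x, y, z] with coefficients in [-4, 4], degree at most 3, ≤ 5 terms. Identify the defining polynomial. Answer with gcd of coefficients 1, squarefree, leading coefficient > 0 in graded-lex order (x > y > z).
3*x^2 + 3*y^2 - 2*z

(a) deg p = 2. A single bowl opening along one axis; a quadric.
(b) Symmetry: every cross-section ⟂ z is a circle, so x, y appear only via x² + y².
(c) Checking where it meets the axes: it meets the z-axis at z = 0 (among the integer gridlines); it crosses the x-axis at the gridline x = 0; one y-axis crossing is at y = 0.
(d) Assembling these constraints gives the stated polynomial.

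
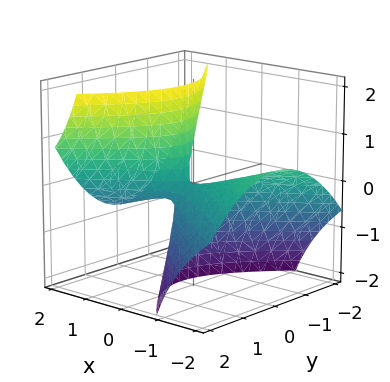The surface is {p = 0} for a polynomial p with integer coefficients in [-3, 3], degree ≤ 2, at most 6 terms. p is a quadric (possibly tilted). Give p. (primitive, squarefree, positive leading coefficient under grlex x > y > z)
1. Degree: the shape is more complex than any degree-1 surface, so deg p = 2.
2. Against the integer gridlines: one z-axis crossing is at z = 0; it meets the y-axis at y = 0 (among the integer gridlines); it crosses the x-axis at the gridline x = 0.
3. Putting this together gives p.

x^2 + 3*x*z - 2*y^2 - z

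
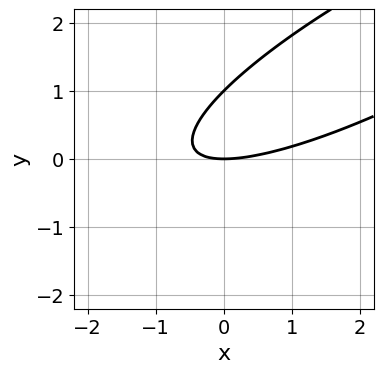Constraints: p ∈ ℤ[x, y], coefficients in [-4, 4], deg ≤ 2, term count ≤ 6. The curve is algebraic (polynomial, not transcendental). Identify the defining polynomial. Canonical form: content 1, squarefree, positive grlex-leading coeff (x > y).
Degree: a generic line meets the curve in up to 2 points, so deg p = 2.
Reading off the gridlines: it meets the x-axis at x = 0 (among the integer gridlines); among the integer gridlines, it crosses the y-axis at y ∈ {0, 1}.
Putting this together gives p.

x^2 - 3*x*y + 3*y^2 - 3*y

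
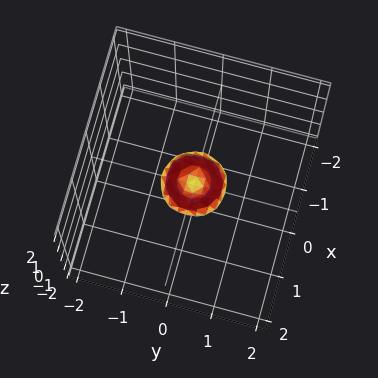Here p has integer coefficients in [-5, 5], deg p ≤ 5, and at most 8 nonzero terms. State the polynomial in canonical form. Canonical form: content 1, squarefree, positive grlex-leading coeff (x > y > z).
(a) The degree is 4 — the shape is more complex than any degree-3 surface.
(b) Symmetries: rotational symmetry about the z-axis ⇒ p depends on x, y only through x² + y².
(c) From the axis intercepts and sections: it crosses the y-axis at the gridline y = 0; one z-axis crossing is at z = 0; a circular section at z = 0 has radius between 0 and 1.
(d) The integer polynomial consistent with all of this is the stated p.

2*x^4 + 4*x^2*y^2 + 2*y^4 - x^2 - y^2 + 2*z^2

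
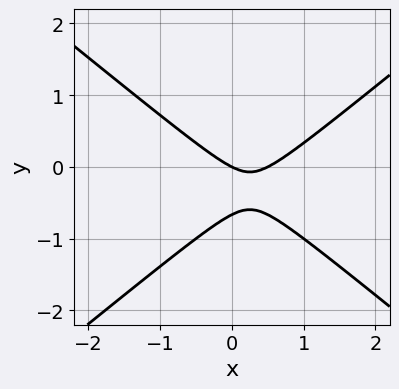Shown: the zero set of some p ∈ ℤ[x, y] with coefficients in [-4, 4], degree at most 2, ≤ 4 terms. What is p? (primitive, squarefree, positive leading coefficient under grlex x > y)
The degree is 2 — a generic line meets the curve in up to 2 points.
From the visible intercepts: one y-axis crossing is at y = 0; it crosses the x-axis at the gridline x = 0.
Matching integer coefficients to the picture gives p.

2*x^2 - 3*y^2 - x - 2*y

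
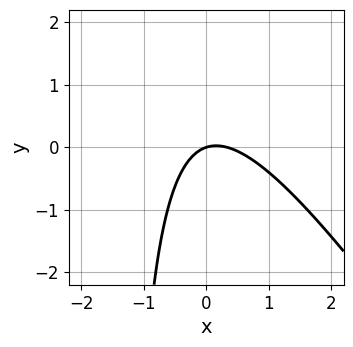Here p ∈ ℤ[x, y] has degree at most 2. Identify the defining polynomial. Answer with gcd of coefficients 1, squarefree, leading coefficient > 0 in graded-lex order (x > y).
3*x^2 + 2*x*y - x + 3*y

First, deg p = 2.
Then, from the visible intercepts: it crosses the y-axis at the gridline y = 0; it crosses the x-axis at the gridline x = 0.
Finally, these observations pin down the coefficients.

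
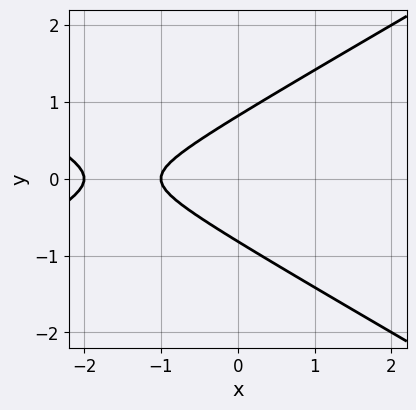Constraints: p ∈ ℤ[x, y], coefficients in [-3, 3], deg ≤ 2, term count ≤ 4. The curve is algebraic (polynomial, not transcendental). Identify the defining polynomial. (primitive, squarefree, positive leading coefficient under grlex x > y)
(a) deg p = 2. A generic line meets the curve in up to 2 points.
(b) Symmetries: the y ↦ −y reflection is a symmetry, so y appears only in even powers.
(c) Checking where it meets the axes: the x-axis gridline crossings are at x ∈ {-2, -1}.
(d) The integer polynomial consistent with all of this is the stated p.

x^2 - 3*y^2 + 3*x + 2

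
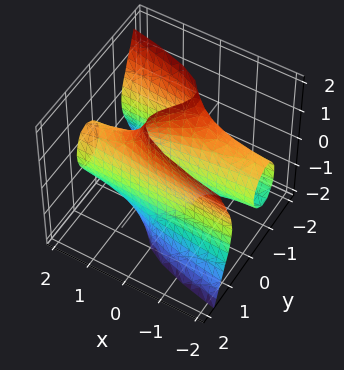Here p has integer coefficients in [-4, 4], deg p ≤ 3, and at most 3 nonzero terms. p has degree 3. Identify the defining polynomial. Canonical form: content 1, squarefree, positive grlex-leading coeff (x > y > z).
deg p = 3. A generic line meets the surface in up to 3 points.
From the axis intercepts and sections: the visible x-axis segment lies entirely on the surface; among the integer gridlines, it crosses the y-axis at y ∈ {-1, 0, 1}; the visible z-axis segment lies entirely on the surface.
Together with the visible shape, these determine p as stated.

x*z^2 + 3*y^3 - 3*y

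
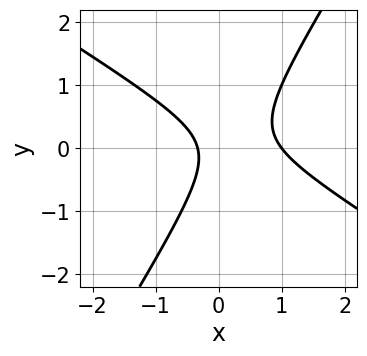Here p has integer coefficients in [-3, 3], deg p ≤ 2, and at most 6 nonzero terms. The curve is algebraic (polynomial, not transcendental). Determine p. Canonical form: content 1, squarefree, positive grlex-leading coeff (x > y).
3*x^2 + 3*x*y - 3*y^2 - 2*x - 1

First, degree: a generic line meets the curve in up to 2 points, so deg p = 2.
Next, observable constraints: the curve avoids every integer y-axis point in the box; it crosses the x-axis at the gridline x = 1.
Finally, the integer polynomial consistent with all of this is the stated p.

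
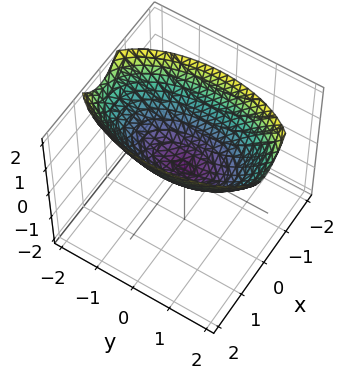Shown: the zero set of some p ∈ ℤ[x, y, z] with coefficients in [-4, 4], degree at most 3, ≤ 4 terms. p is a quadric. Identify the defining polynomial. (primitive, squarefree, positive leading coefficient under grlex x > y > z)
3*x^2 + y^2 - 3*z

1. Degree: a paraboloid; a quadric, so deg p = 2.
2. Symmetries: it's symmetric under x → −x, forcing even powers of x; mirror symmetry y ↦ −y ⇒ only even powers of y.
3. From the visible intercepts: one z-axis crossing is at z = 0; it crosses the y-axis at the gridline y = 0.
4. Fitting integer coefficients to these (and the overall shape) gives p.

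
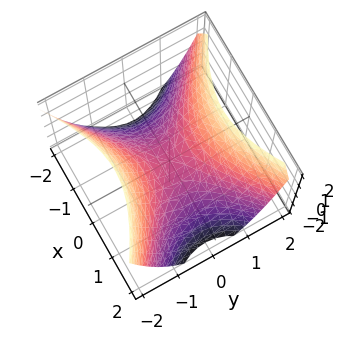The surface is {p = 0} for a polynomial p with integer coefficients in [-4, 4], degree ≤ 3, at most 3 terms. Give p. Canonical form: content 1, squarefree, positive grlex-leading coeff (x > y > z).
2*x^2 - 3*y^2 + 3*z

deg p = 2.
Symmetries: mirror symmetry y ↦ −y ⇒ only even powers of y; the x ↦ −x reflection is a symmetry, so x appears only in even powers.
Reading off the gridlines: it meets the y-axis at y = 0 (among the integer gridlines); it crosses the z-axis at the gridline z = 0; one x-axis crossing is at x = 0.
Assembling these constraints gives the stated polynomial.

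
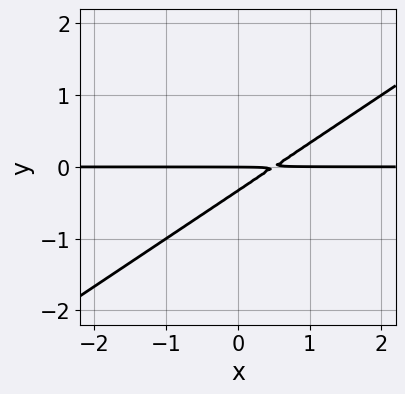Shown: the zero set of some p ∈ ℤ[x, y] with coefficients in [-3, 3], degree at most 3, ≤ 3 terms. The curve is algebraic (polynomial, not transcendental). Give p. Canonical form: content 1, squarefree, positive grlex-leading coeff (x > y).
2*x*y - 3*y^2 - y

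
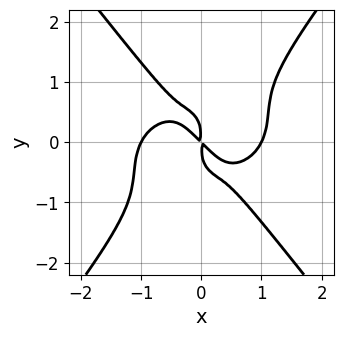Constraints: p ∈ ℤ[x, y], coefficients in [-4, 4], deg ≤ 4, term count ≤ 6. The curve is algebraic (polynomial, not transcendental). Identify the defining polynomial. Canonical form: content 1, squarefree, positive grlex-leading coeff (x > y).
x^4 + x^2*y^2 - y^4 - x^2 - x*y

Degree: no degree-3 curve has this shape, so deg p = 4.
Reading off the gridlines: among the integer gridlines, it crosses the x-axis at x ∈ {-1, 1}.
Fitting integer coefficients to these (and the overall shape) gives p.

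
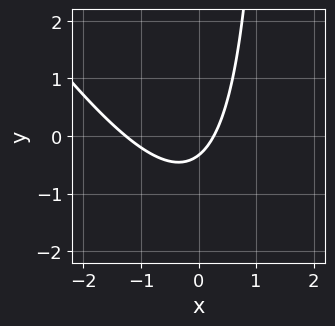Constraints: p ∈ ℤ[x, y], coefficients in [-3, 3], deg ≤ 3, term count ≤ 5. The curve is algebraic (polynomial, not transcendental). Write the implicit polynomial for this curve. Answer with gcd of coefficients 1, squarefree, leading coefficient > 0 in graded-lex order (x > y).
3*x^2 + 2*x*y + 3*x - 3*y - 1

1. deg p = 2. The shape is more complex than any degree-1 curve.
2. Matching integer coefficients to the picture gives p.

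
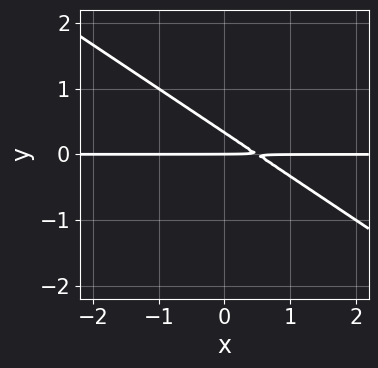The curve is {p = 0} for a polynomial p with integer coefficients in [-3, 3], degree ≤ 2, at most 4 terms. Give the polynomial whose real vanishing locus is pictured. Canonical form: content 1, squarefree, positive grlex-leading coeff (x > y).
(a) Degree: a generic line meets the curve in up to 2 points, so deg p = 2.
(b) Checking where it meets the axes: every point of the x-axis in the box is on the curve; it crosses the y-axis at the gridline y = 0.
(c) These observations pin down the coefficients.

2*x*y + 3*y^2 - y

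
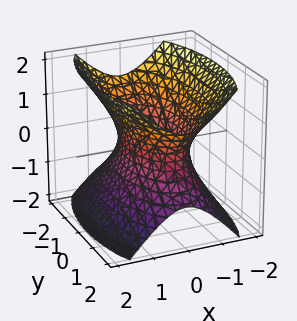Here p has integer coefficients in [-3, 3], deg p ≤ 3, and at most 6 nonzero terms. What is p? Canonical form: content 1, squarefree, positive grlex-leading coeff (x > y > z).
(a) Degree: an hourglass — one-sheet hyperboloid; a quadric, so deg p = 2.
(b) Symmetries: it's symmetric under z → −z, forcing even powers of z; the y ↦ −y reflection is a symmetry, so y appears only in even powers; the x ↦ −x reflection is a symmetry, so x appears only in even powers.
(c) Checking where it meets the axes: the surface avoids every integer z-axis point in the box.
(d) The integer polynomial consistent with all of this is the stated p.

3*x^2 + y^2 - 2*z^2 - 2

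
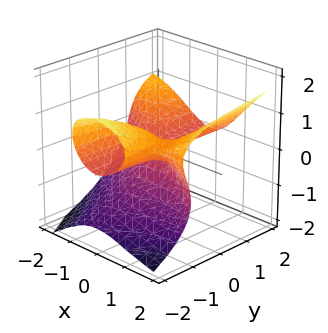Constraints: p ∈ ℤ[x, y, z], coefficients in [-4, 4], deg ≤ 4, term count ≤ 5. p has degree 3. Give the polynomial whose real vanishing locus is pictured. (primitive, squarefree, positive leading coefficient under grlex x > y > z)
1. deg p = 3. The shape is more complex than any degree-2 surface.
2. Reading off the gridlines: it crosses the x-axis at the gridline x = 0; the visible y-axis segment lies entirely on the surface; it meets the z-axis at z = 0 (among the integer gridlines).
3. These observations pin down the coefficients.

x^3 + 2*x^2*y - 3*z^3 - 3*y*z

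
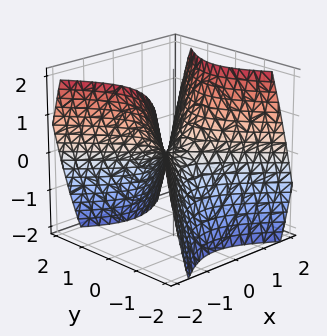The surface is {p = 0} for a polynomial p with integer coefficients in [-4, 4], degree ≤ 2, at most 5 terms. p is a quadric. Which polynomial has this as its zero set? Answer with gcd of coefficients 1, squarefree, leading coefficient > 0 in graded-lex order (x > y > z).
(a) The degree is 2 — a hyperbolic paraboloid; a quadric.
(b) Symmetries: mirror symmetry x ↦ −x ⇒ only even powers of x; it's symmetric under y → −y, forcing even powers of y.
(c) Observable constraints: one z-axis crossing is at z = 0; it meets the y-axis at y = 0 (among the integer gridlines).
(d) Fitting integer coefficients to these (and the overall shape) gives p.

x^2 - y^2 - z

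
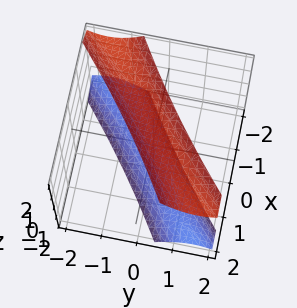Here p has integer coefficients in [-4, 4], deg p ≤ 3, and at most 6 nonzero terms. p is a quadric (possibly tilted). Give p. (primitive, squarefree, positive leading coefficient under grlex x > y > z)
(a) I count 2 distinct pieces. They look like related sheets of one shape, so recover p as a whole.
(b) deg p = 2. No degree-1 surface has this shape.
(c) Reading off the gridlines: no x-intercept at any integer in the box; it misses every integer gridline on the y-axis.
(d) Matching integer coefficients to the picture gives p.

x^2 - 3*x*y + 2*y^2 - z^2 + 3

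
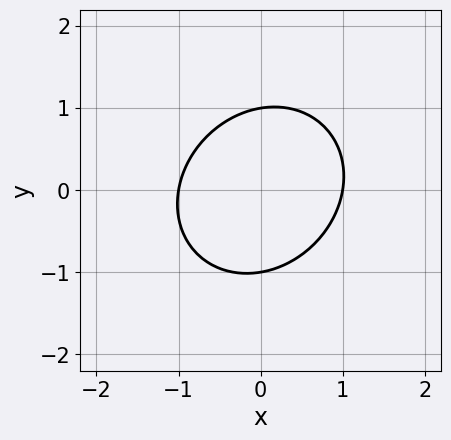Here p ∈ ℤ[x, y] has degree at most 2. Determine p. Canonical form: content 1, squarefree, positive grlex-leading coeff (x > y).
1. The degree is 2 — the shape is more complex than any degree-1 curve.
2. Checking where it meets the axes: the y-axis gridline crossings are at y ∈ {-1, 1}; among the integer gridlines, it crosses the x-axis at x ∈ {-1, 1}.
3. Together with the visible shape, these determine p as stated.

3*x^2 - x*y + 3*y^2 - 3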